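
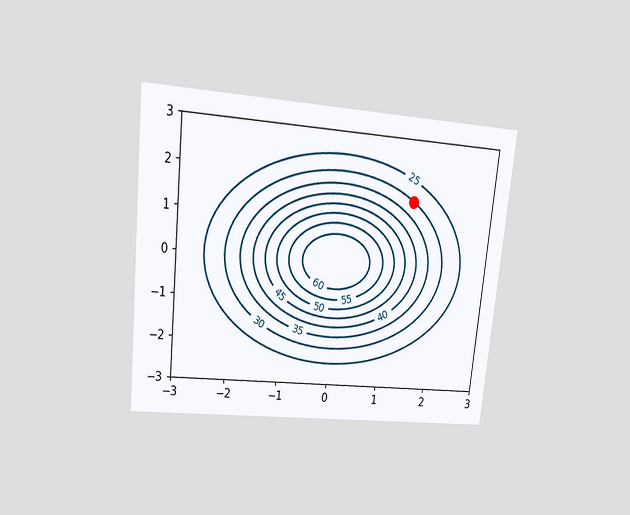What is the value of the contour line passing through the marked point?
The chart is tilted about 6° clockwise and viewed at a slight angle. The marked point sits on the contour labelled 30.

30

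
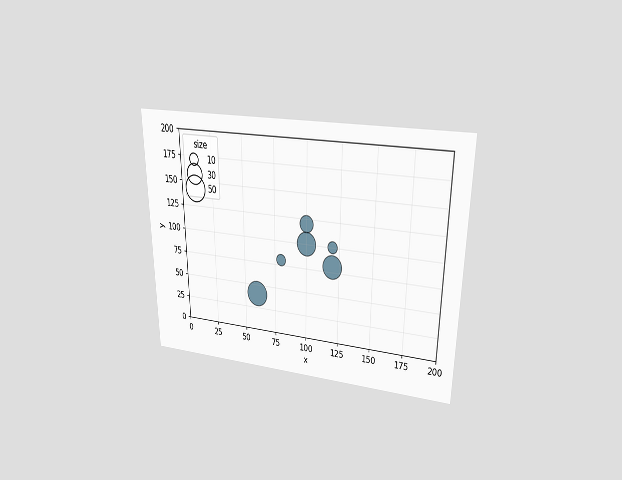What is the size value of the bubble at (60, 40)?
The chart is viewed at a slight angle. Matching the bubble at (60, 40) against the size legend gives 50.

50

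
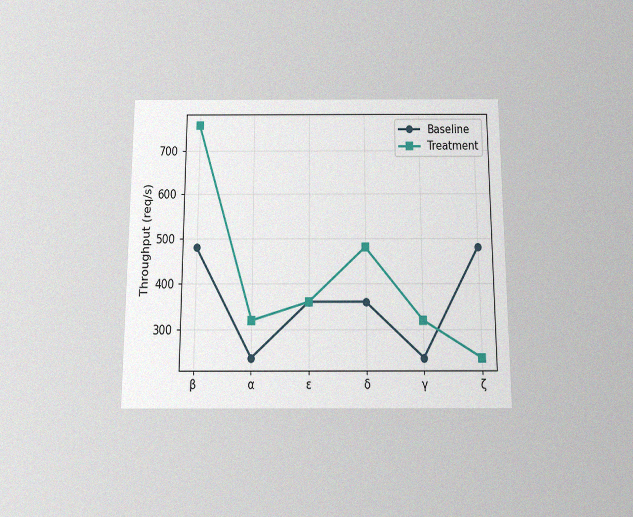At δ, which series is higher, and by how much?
Treatment, by 120req/s

The chart is viewed slightly from below, with some photo noise. At δ, Treatment sits above the other line by 120req/s.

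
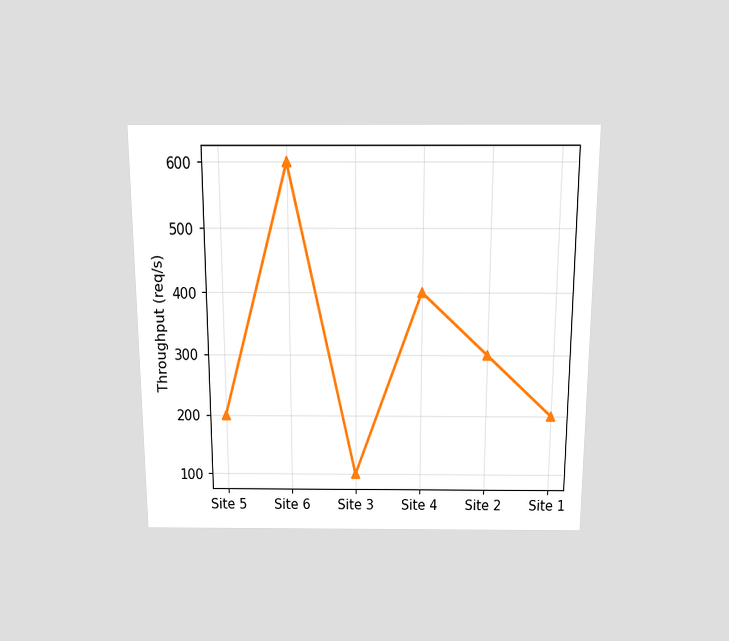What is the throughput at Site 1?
200req/s

The chart is viewed slightly from above. At Site 1, the line is at 200req/s.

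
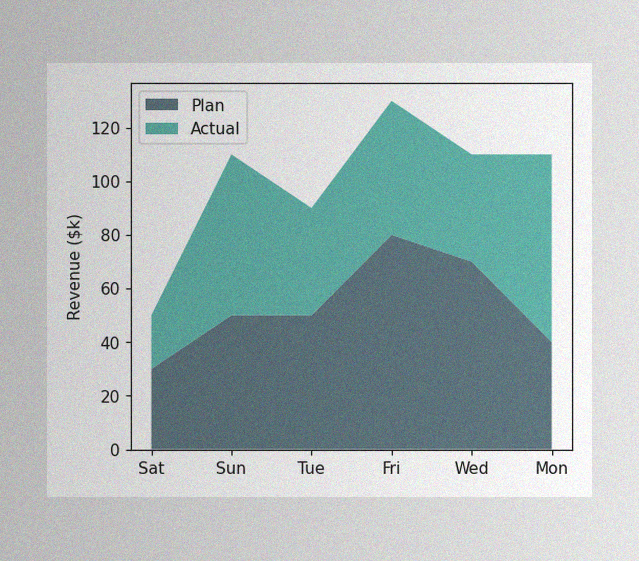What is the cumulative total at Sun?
The image has some photo noise and uneven lighting. The stacked total at Sun reaches $110k.

$110k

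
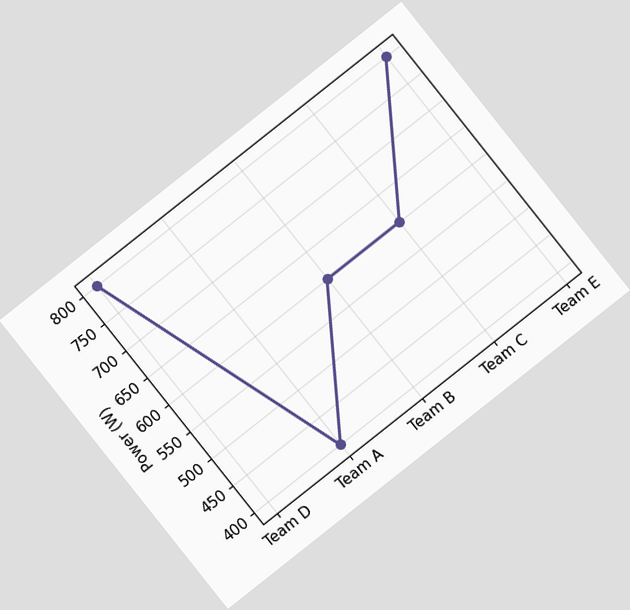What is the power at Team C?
The chart is tilted about 38° counter-clockwise. At Team C, the line is at 600W.

600W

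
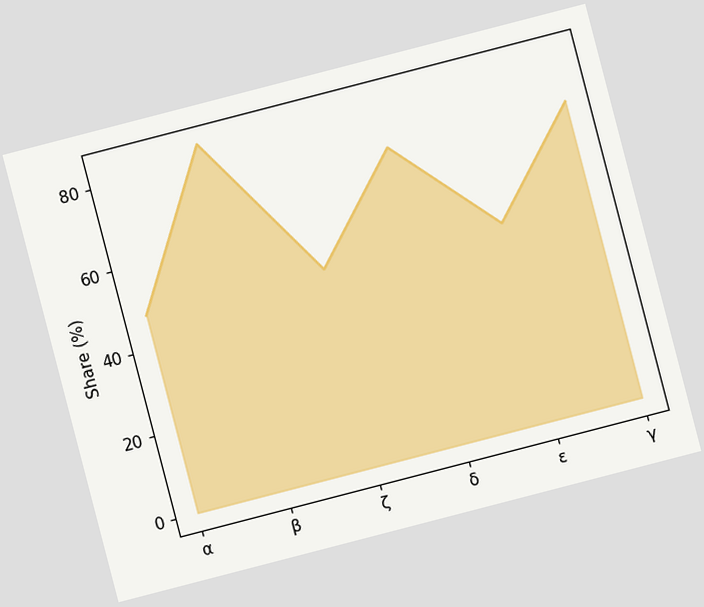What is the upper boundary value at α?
The chart is tilted about 15° counter-clockwise. At α the upper boundary is at 48%.

48%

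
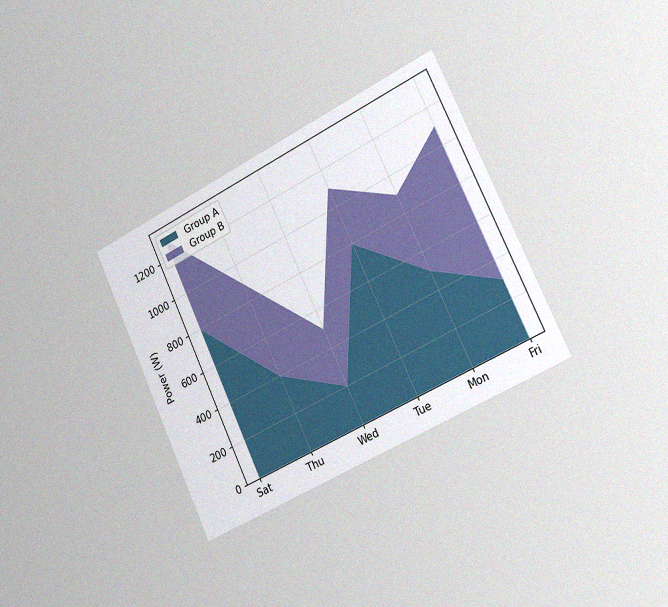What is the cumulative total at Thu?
The chart is tilted about 25° counter-clockwise and viewed slightly from the right, with some photo noise. The stacked total at Thu reaches 900W.

900W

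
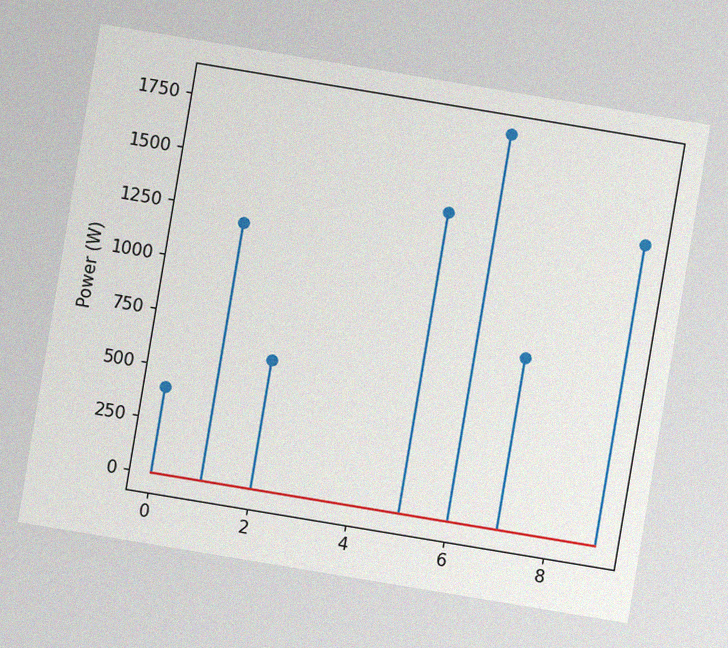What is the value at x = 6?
1800W

The chart is tilted about 9° clockwise, with some photo noise. The stem at x=6 reaches 1800W.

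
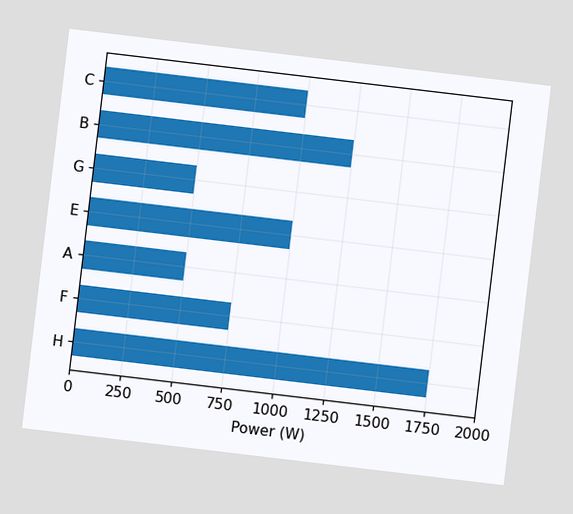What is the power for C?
The chart is tilted about 7° clockwise. Reading along the chart's x-axis, the C bar reaches 1000W.

1000W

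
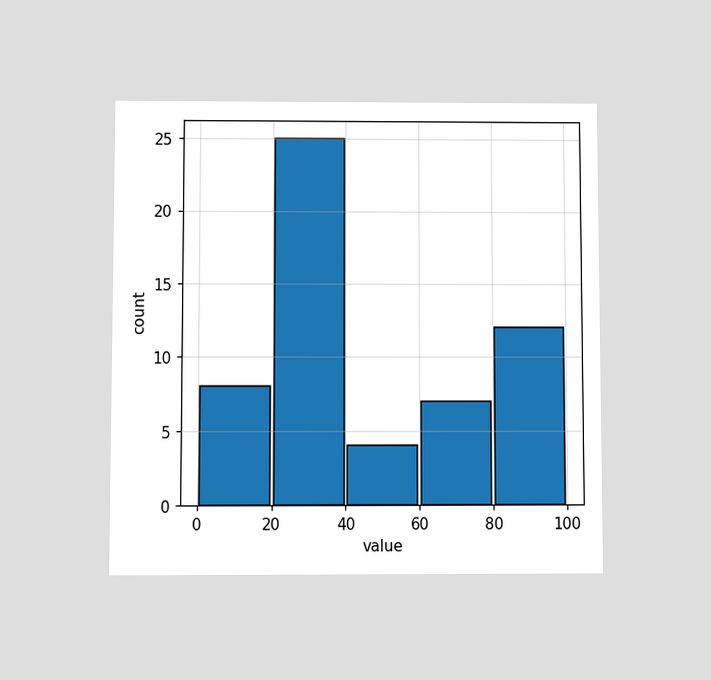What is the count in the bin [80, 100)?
12

The chart is viewed at a slight angle. The [80, 100) bin has height 12.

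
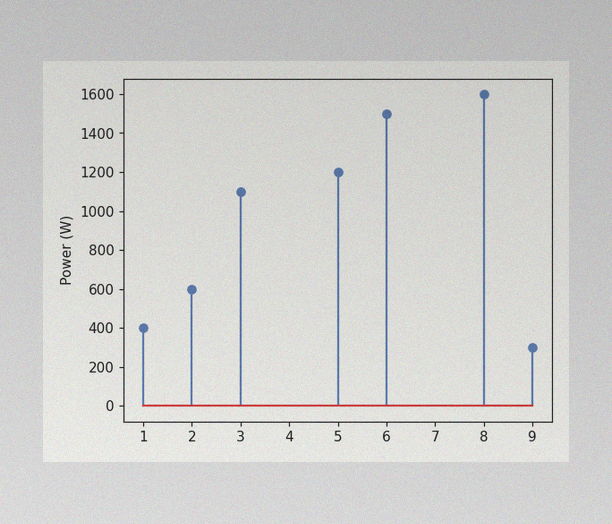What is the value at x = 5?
The image has some photo noise and uneven lighting. The stem at x=5 reaches 1200W.

1200W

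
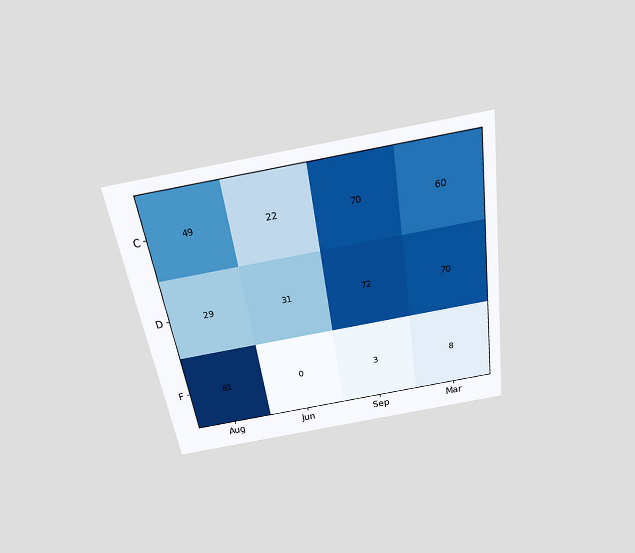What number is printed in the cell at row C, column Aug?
The chart is tilted about 9° counter-clockwise and viewed slightly from above. The (C, Aug) cell reads 49.

49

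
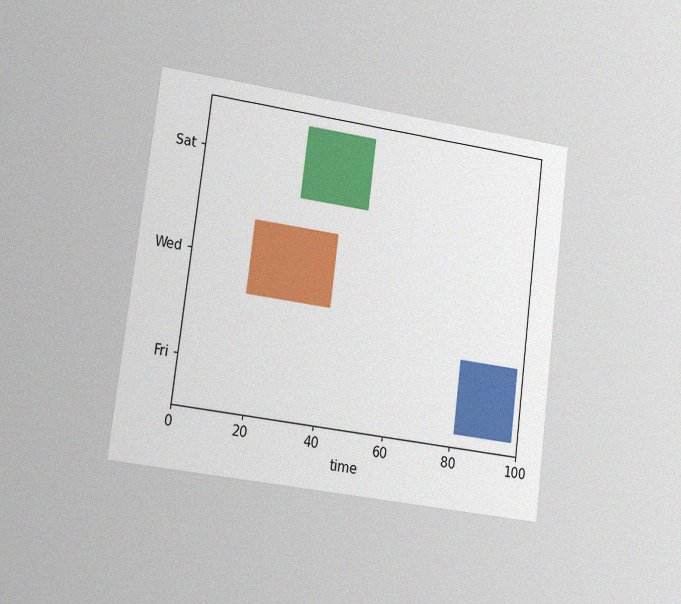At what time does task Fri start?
The chart is tilted about 7° clockwise and viewed slightly from the left, with some photo noise. The Fri bar begins at t=81.

81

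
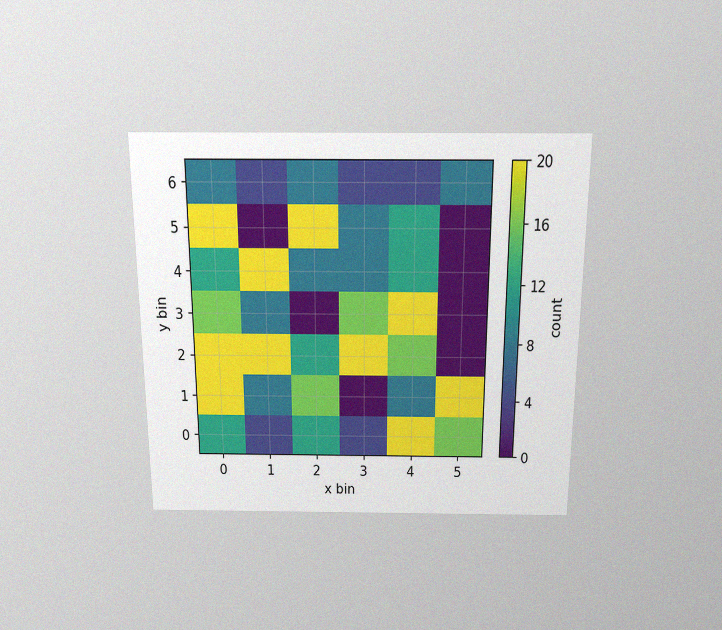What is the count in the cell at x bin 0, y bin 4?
12

The chart is viewed slightly from above, with some photo noise. Matching the cell (0, 4) against the colorbar gives 12.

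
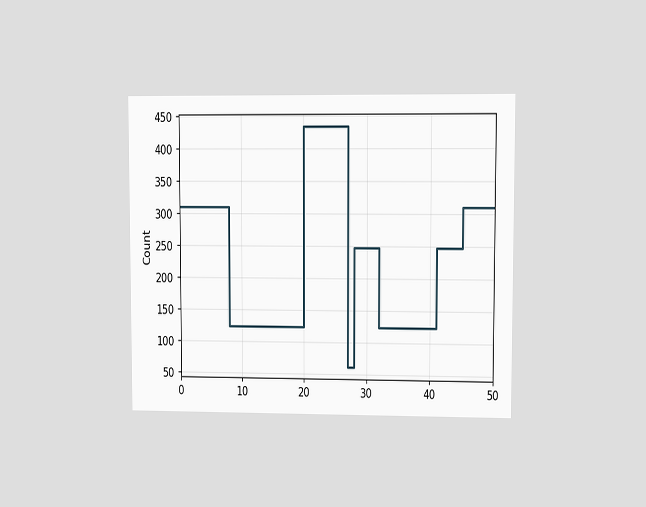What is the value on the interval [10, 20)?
124

The chart is viewed at a slight angle. On [10, 20) the step sits at 124.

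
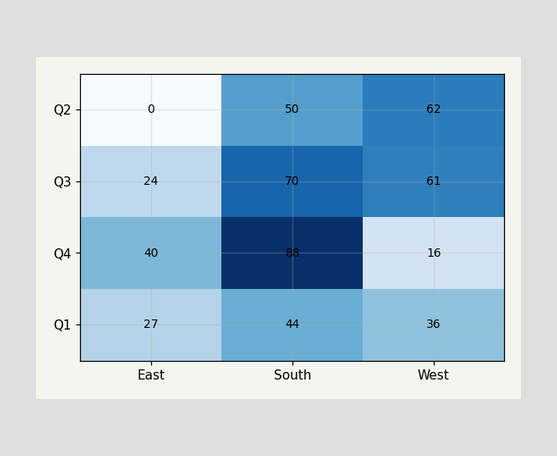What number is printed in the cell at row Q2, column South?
The (Q2, South) cell reads 50.

50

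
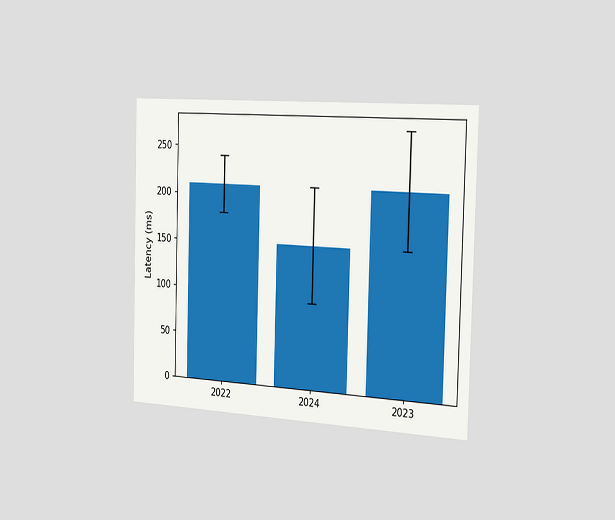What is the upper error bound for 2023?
270ms

The chart is viewed slightly from the right. The 2023 bar's upper whisker reaches 270ms.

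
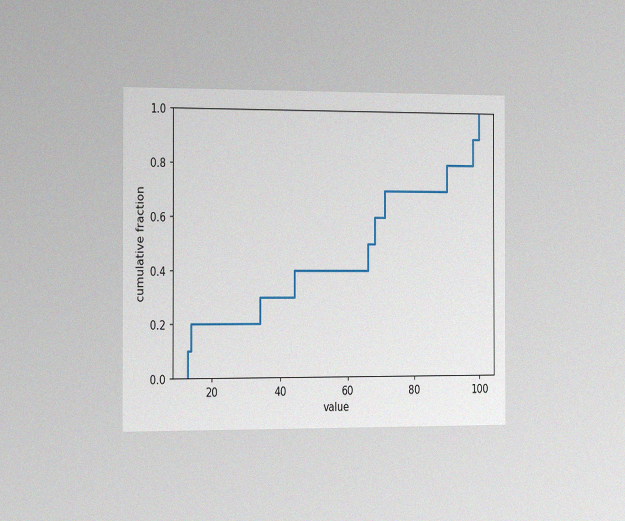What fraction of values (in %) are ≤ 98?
90%

The chart is viewed slightly from the left, with some photo noise. At x=98 the ECDF step is at 90%.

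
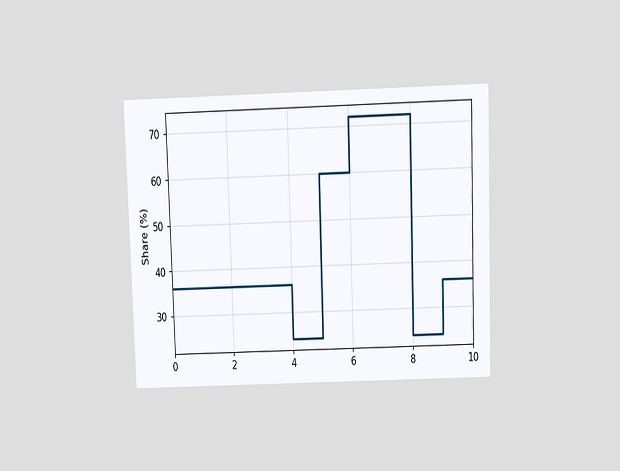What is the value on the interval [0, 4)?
36%

The chart is viewed slightly from above. On [0, 4) the step sits at 36%.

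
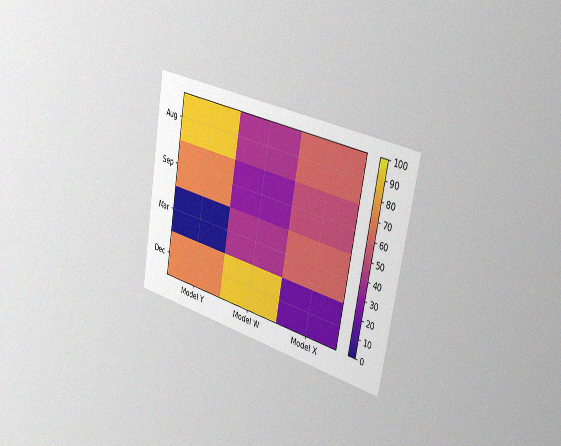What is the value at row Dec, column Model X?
The chart is tilted about 10° clockwise and viewed slightly from the right, with some photo noise. Matching cell (Dec, Model X) against the colorbar gives 20.

20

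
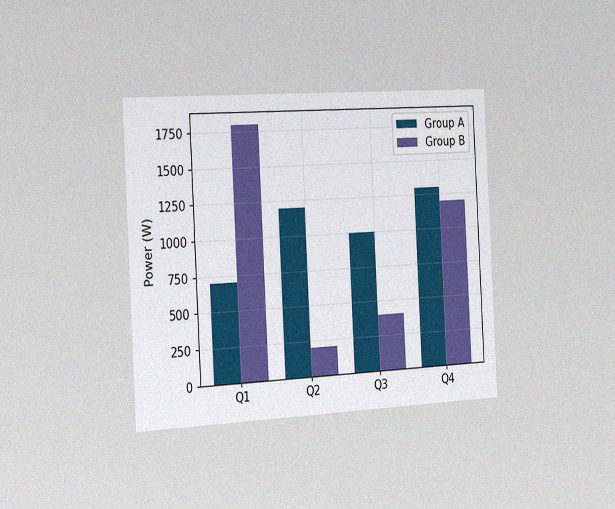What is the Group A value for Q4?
The chart is tilted about 3° counter-clockwise and viewed slightly from the left, with some photo noise. The Group A bar at Q4 reaches 1300W on the y-axis.

1300W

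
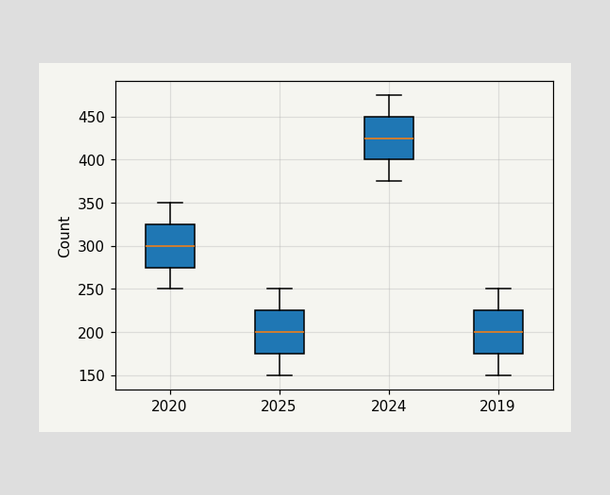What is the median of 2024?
The median line in the 2024 box sits at 425.

425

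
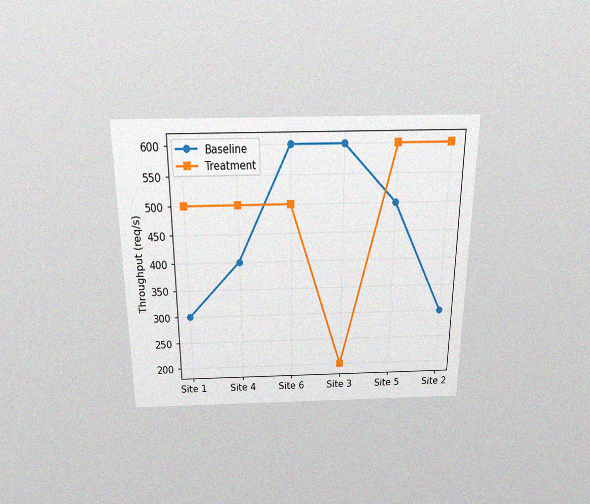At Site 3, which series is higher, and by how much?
The chart is viewed slightly from above, with some photo noise. At Site 3, Baseline sits above the other line by 400req/s.

Baseline, by 400req/s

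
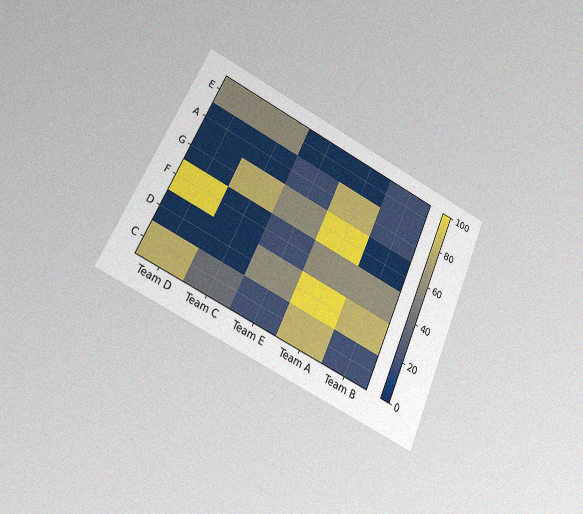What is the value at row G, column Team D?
0

The chart is tilted about 24° clockwise and viewed at a slight angle, with some photo noise. Matching cell (G, Team D) against the colorbar gives 0.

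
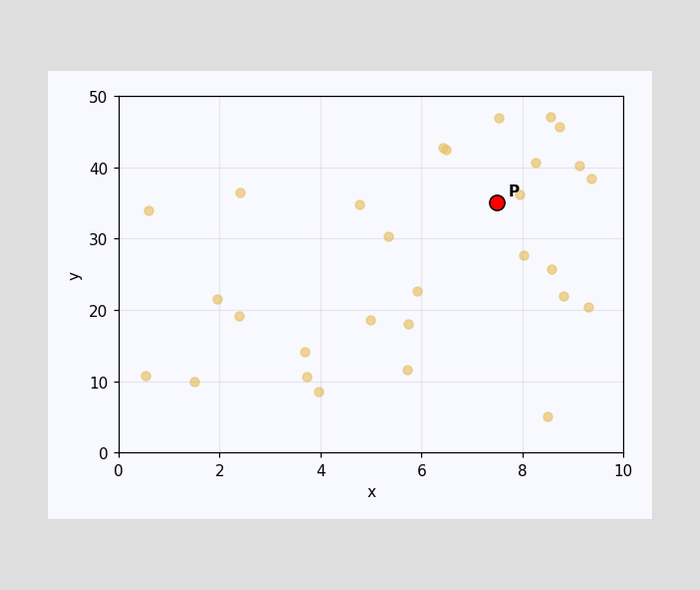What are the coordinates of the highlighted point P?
(7.5, 35)

Following the gridlines from P to each axis, P sits at (7.5, 35).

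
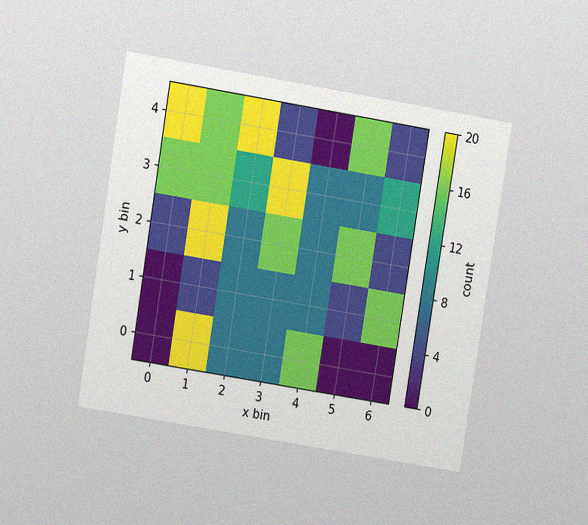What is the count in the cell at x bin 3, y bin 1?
The chart is tilted about 9° clockwise and viewed at a slight angle, with some photo noise. Matching the cell (3, 1) against the colorbar gives 8.

8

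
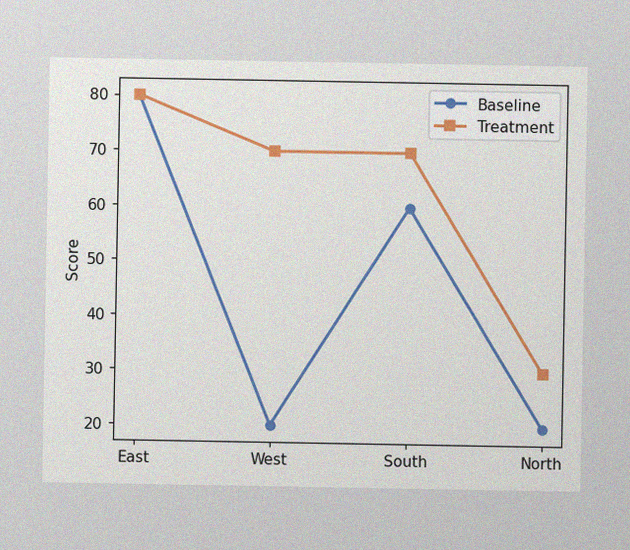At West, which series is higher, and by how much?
The image has some photo noise and uneven lighting. At West, Treatment sits above the other line by 50.

Treatment, by 50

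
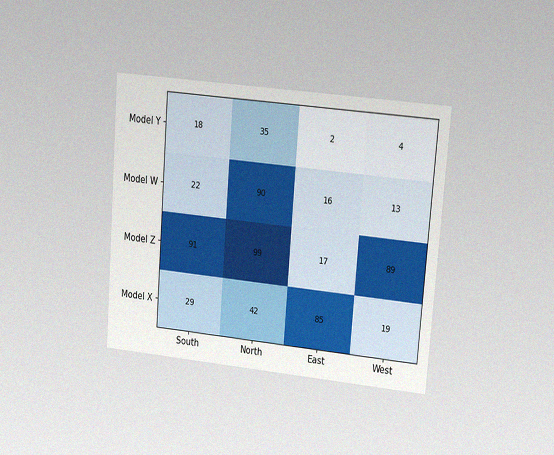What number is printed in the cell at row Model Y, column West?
4

The chart is tilted about 4° clockwise and viewed at a slight angle, with some photo noise. The (Model Y, West) cell reads 4.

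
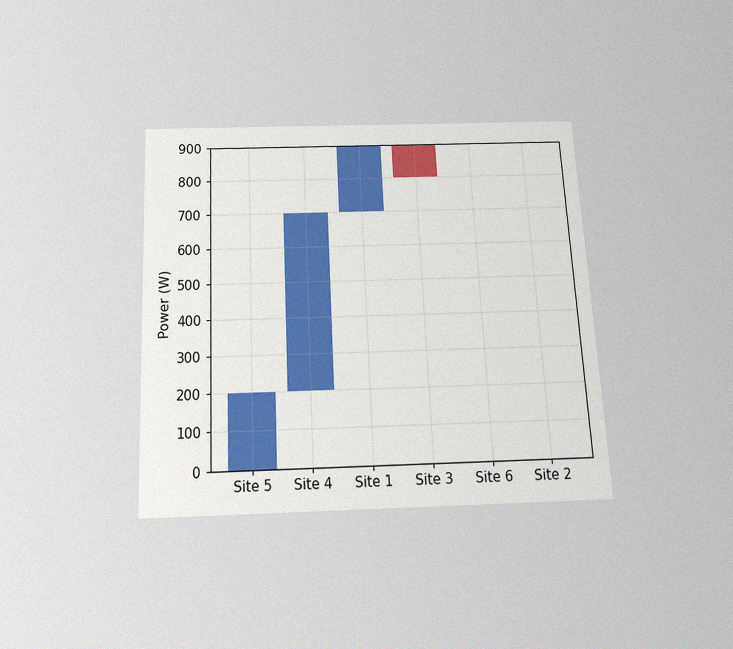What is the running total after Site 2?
The chart is tilted about 3° counter-clockwise and viewed slightly from below, with some photo noise. After Site 2 the running total reaches 800W.

800W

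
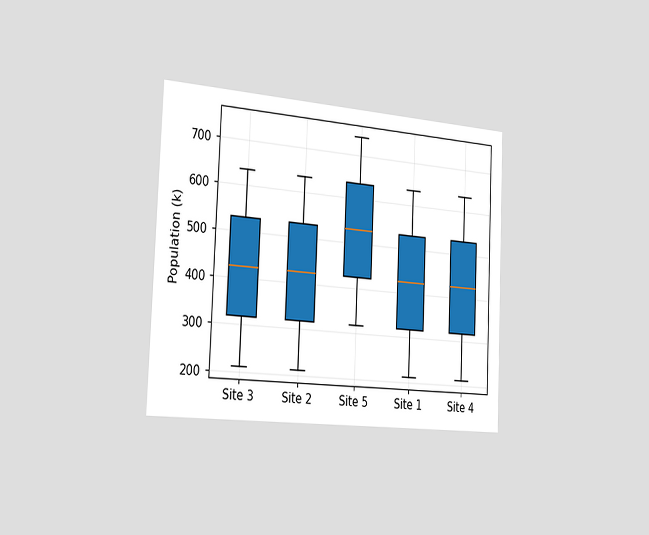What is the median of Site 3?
The chart is tilted about 2° clockwise and viewed slightly from the left. The median line in the Site 3 box sits at 424k.

424k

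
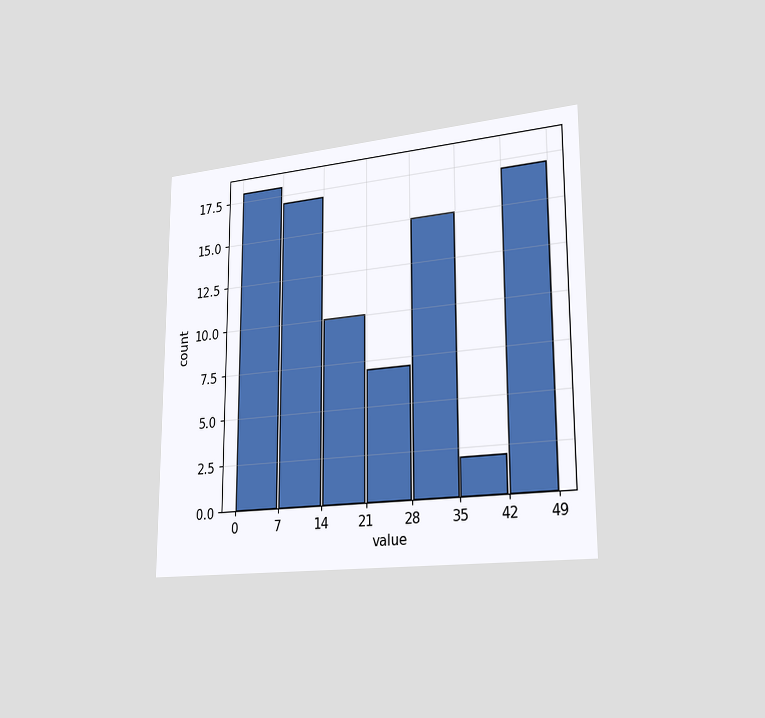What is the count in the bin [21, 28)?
The chart is viewed slightly from the right. The [21, 28) bin has height 7.

7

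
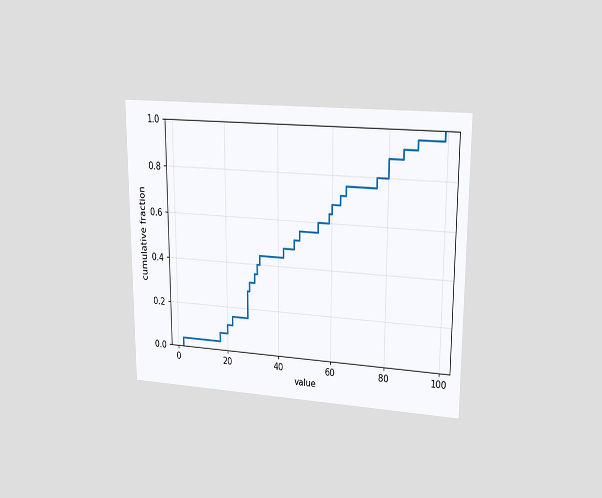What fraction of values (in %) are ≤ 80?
88%

The chart is viewed at a slight angle. At x=80 the ECDF step is at 88%.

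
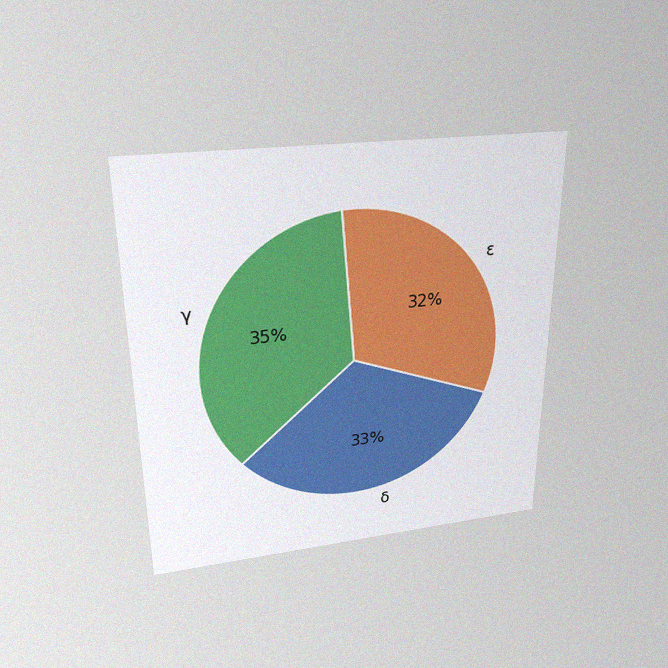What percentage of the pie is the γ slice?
The chart is viewed slightly from above, with some photo noise. The γ slice takes up 35% of the pie.

35%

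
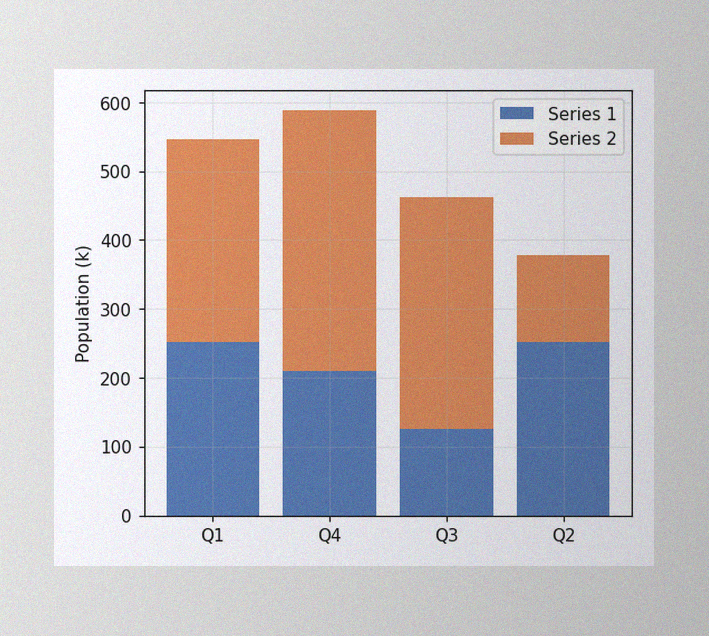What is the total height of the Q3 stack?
462k

The image has some photo noise and uneven lighting. The Q3 stack's top reaches 462k on the y-axis.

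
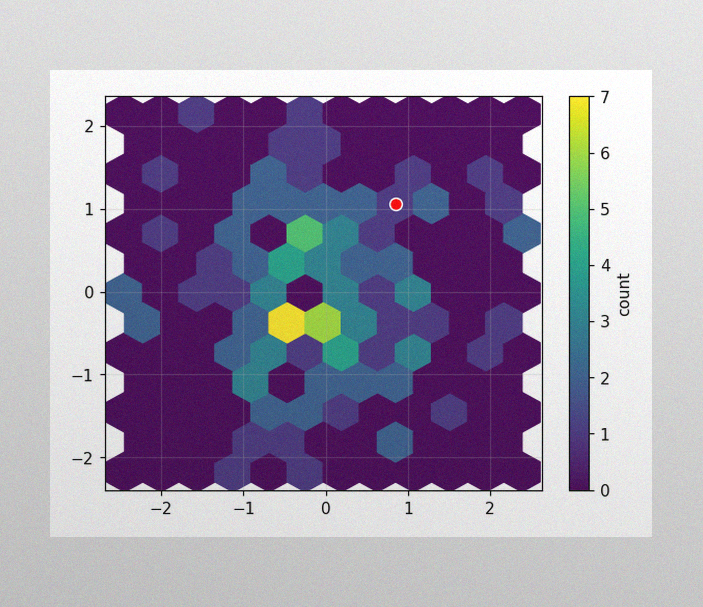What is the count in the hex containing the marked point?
The image has some photo noise and uneven lighting. The marked hex reads 1 on the colorbar.

1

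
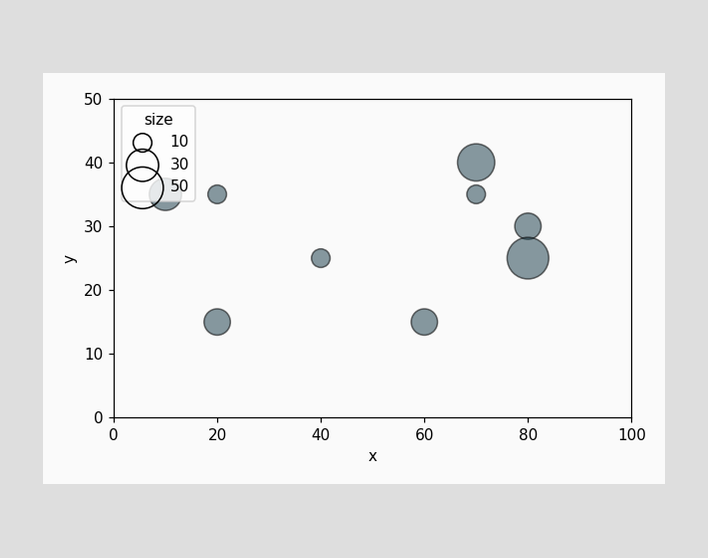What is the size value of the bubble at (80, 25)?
Matching the bubble at (80, 25) against the size legend gives 50.

50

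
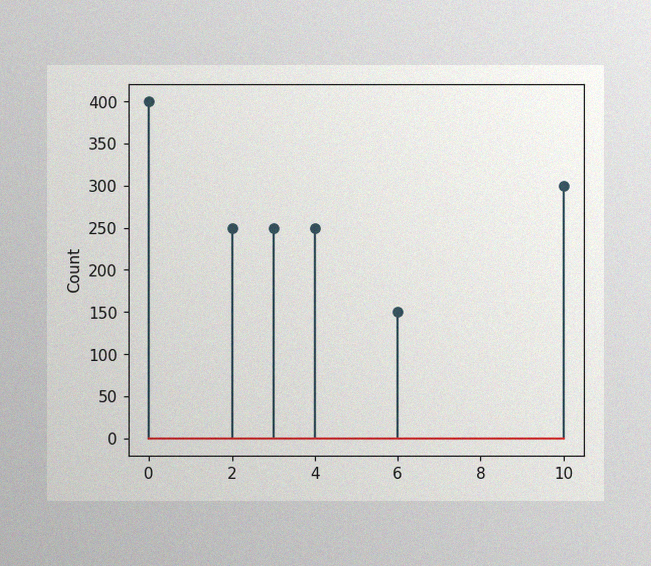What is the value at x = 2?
The image has some photo noise and uneven lighting. The stem at x=2 reaches 250.

250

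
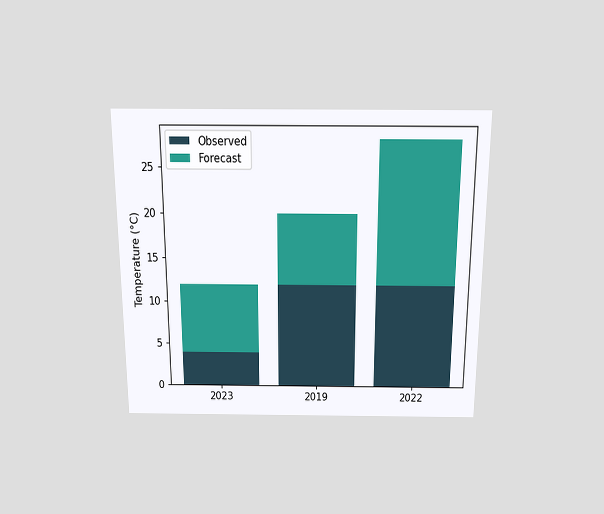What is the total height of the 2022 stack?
28°C

The chart is viewed slightly from above. The 2022 stack's top reaches 28°C on the y-axis.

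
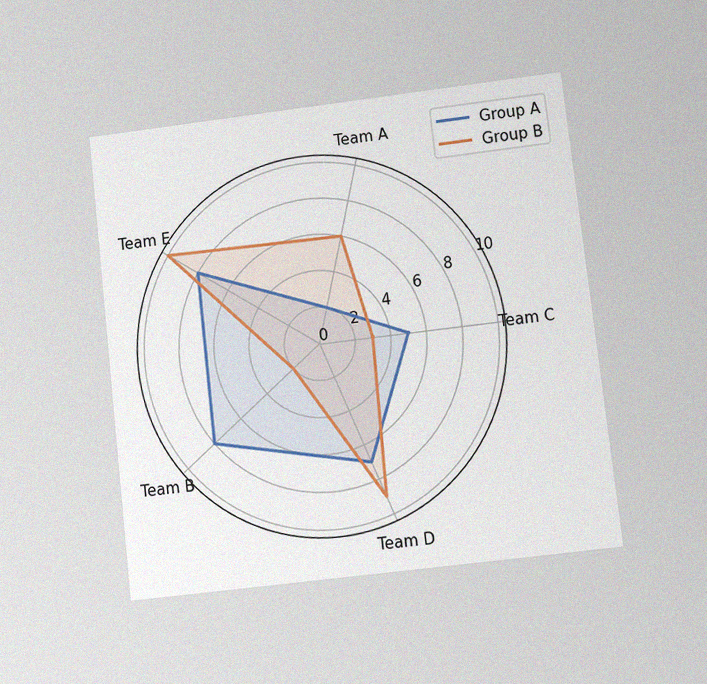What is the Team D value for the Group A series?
The chart is tilted about 6° counter-clockwise and viewed at a slight angle, with some photo noise. On the Team D axis, Group A reaches 7.

7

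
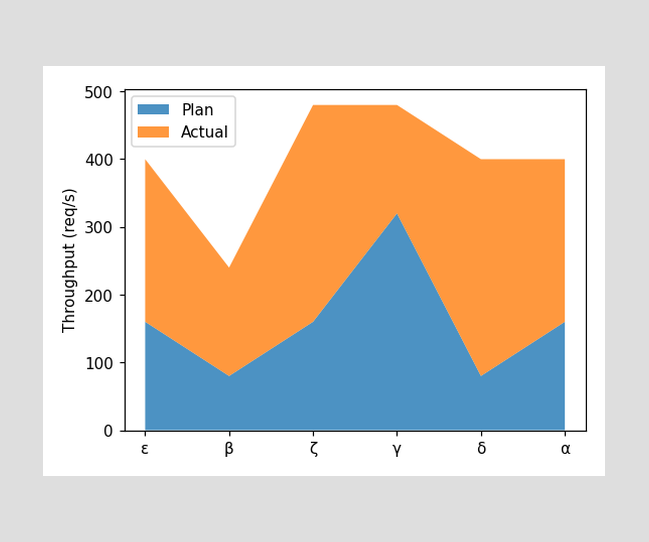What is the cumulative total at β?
The stacked total at β reaches 240req/s.

240req/s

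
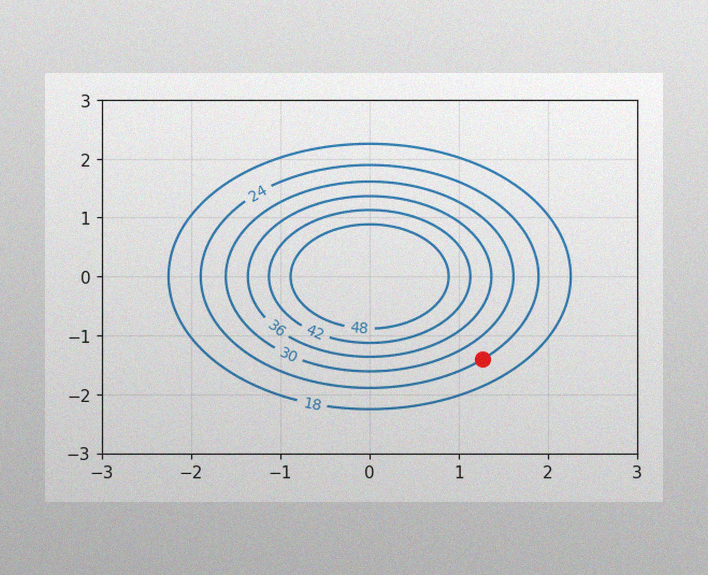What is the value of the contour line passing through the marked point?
24

The image has some photo noise and uneven lighting. The marked point sits on the contour labelled 24.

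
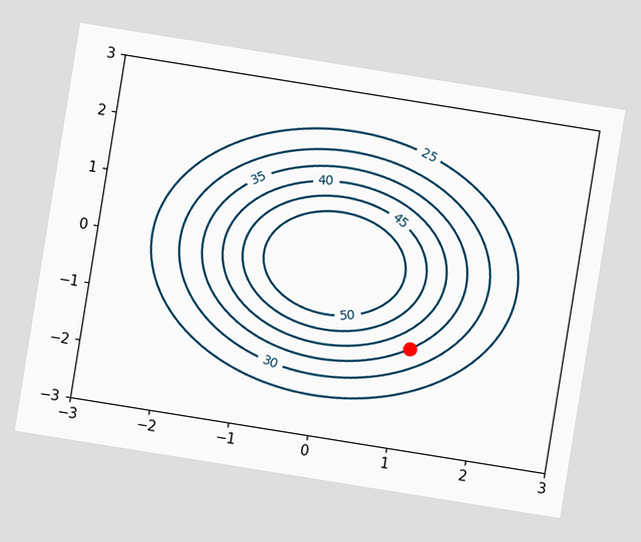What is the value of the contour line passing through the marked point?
The chart is tilted about 9° clockwise. The marked point sits on the contour labelled 35.

35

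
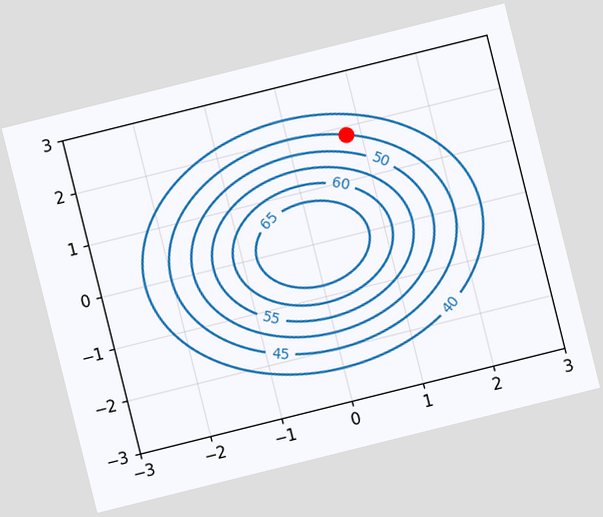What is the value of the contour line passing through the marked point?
The chart is tilted about 14° counter-clockwise. The marked point sits on the contour labelled 45.

45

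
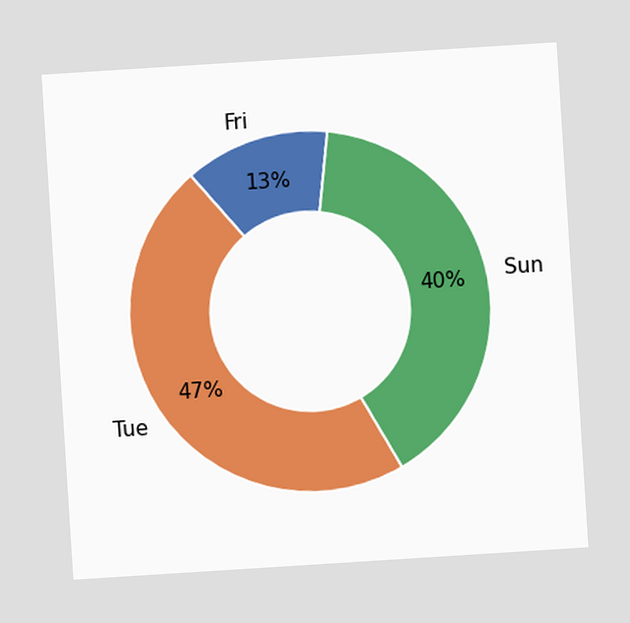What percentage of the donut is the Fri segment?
13%

The chart is tilted about 4° counter-clockwise. The Fri segment takes up 13% of the ring.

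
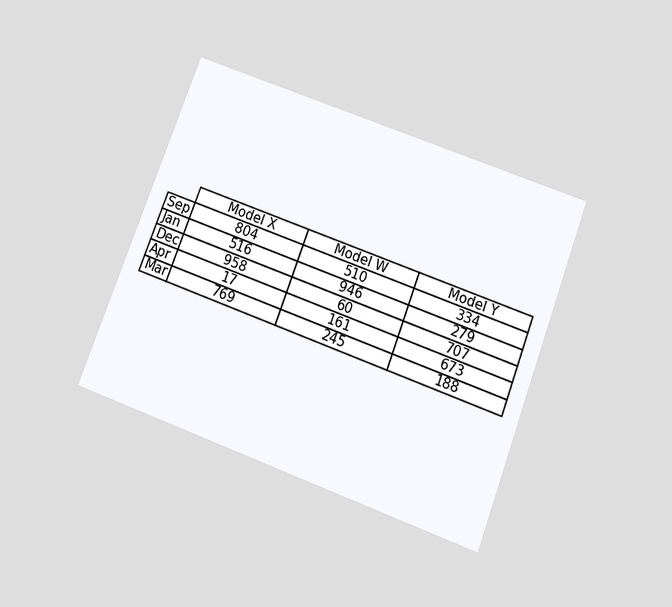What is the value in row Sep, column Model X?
The chart is tilted about 21° clockwise and viewed slightly from below. The (Sep, Model X) cell reads 804.

804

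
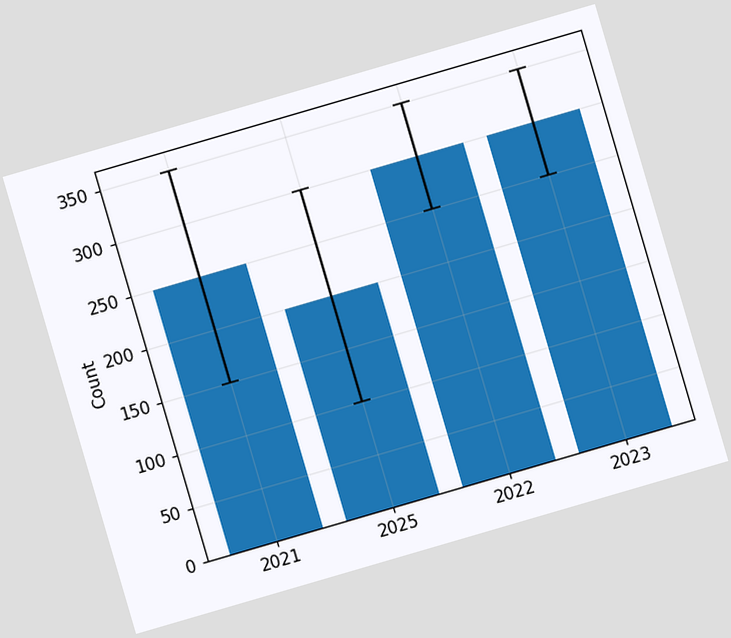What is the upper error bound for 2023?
The chart is tilted about 16° counter-clockwise. The 2023 bar's upper whisker reaches 350.

350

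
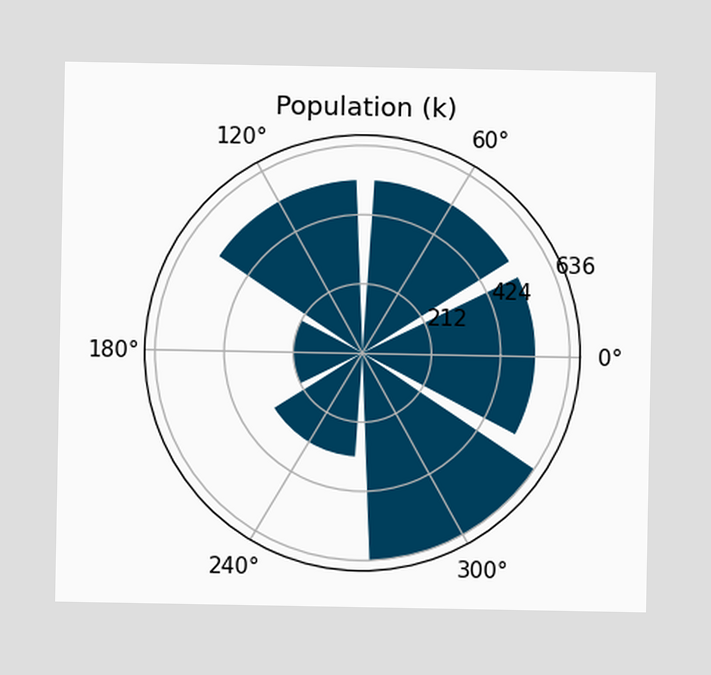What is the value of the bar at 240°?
318k

The bar at 240° reaches 318k on the radial axis.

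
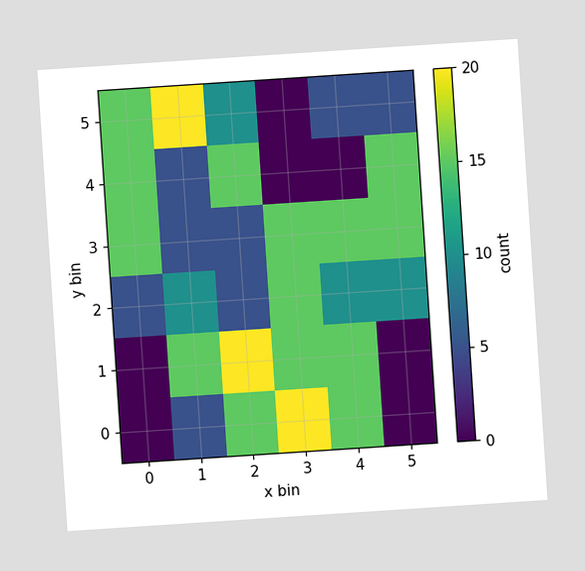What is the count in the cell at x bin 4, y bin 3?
15

The chart is tilted about 4° counter-clockwise. Matching the cell (4, 3) against the colorbar gives 15.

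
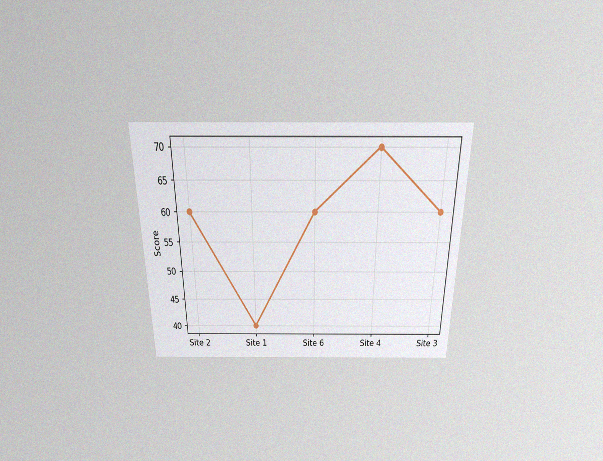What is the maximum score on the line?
The chart is viewed slightly from above, with some photo noise. The highest point is at Site 4, and reading across to the y-axis gives 70.

70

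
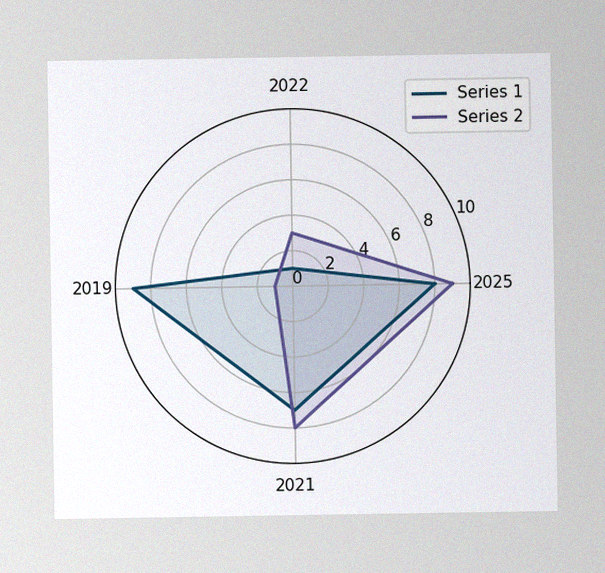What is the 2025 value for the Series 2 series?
The image has some photo noise and uneven lighting. On the 2025 axis, Series 2 reaches 9.

9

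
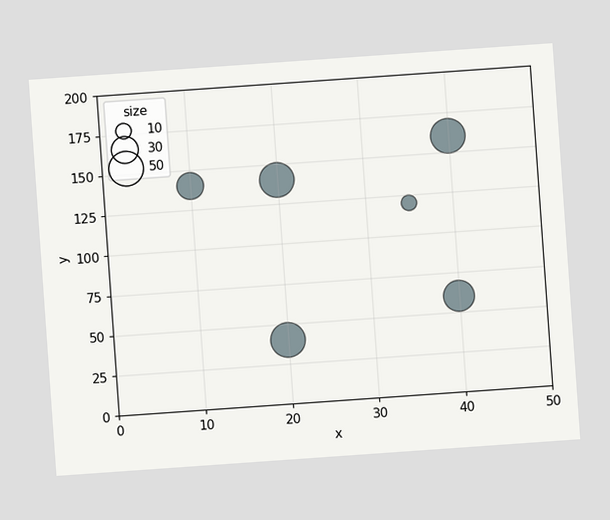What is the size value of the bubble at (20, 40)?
The chart is tilted about 4° counter-clockwise. Matching the bubble at (20, 40) against the size legend gives 50.

50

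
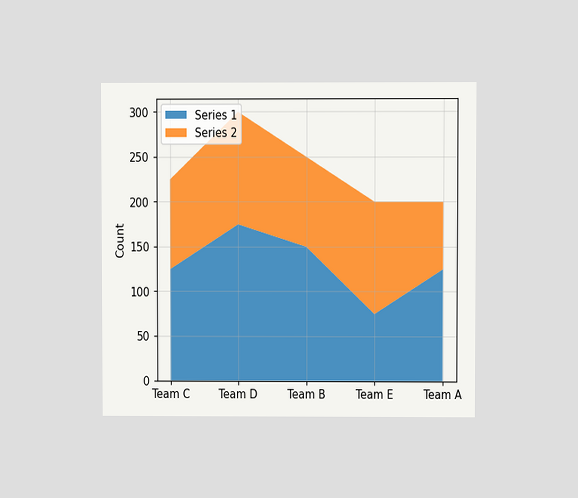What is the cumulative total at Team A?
The chart is viewed at a slight angle. The stacked total at Team A reaches 200.

200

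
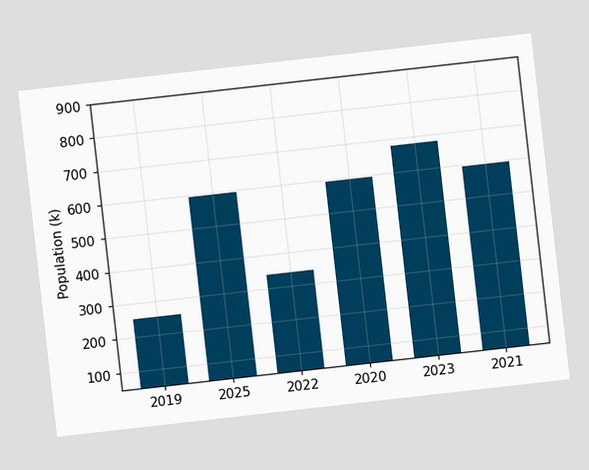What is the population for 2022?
The chart is tilted about 6° counter-clockwise. Reading along the chart's y-axis, the 2022 bar reaches 340k.

340k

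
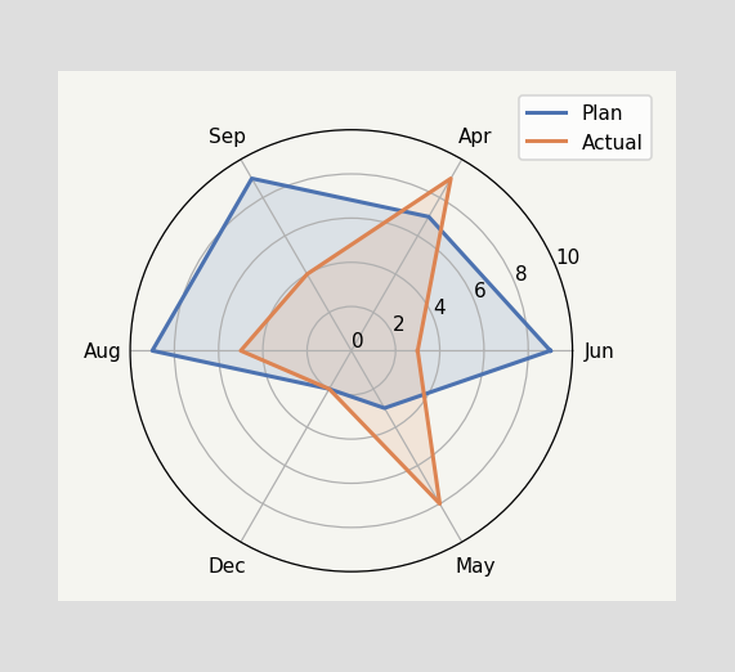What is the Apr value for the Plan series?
On the Apr axis, Plan reaches 7.

7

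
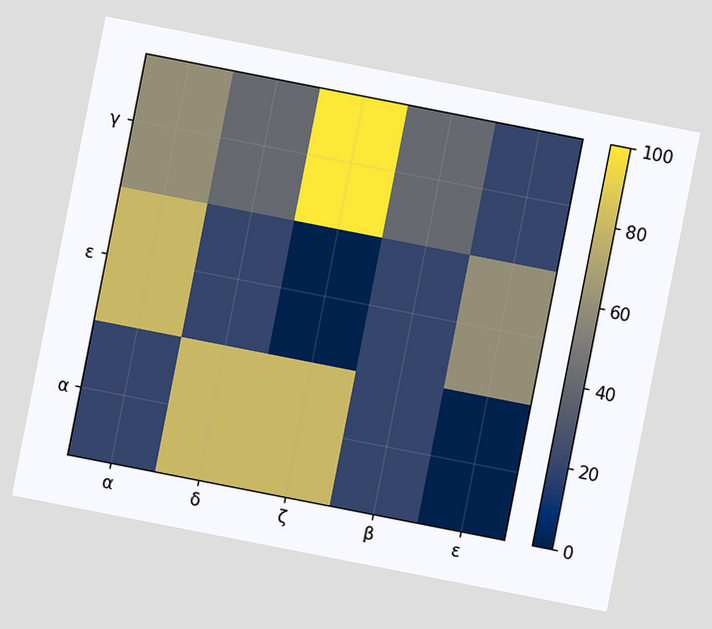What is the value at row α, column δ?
The chart is tilted about 11° clockwise. Matching cell (α, δ) against the colorbar gives 80.

80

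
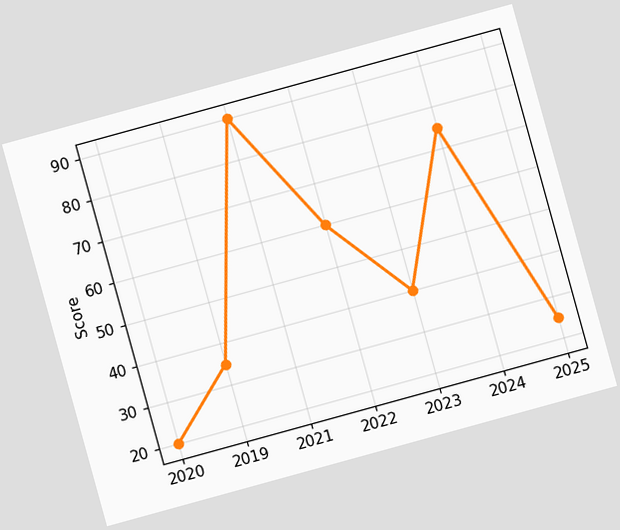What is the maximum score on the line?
90

The chart is tilted about 15° counter-clockwise. The highest point is at 2021, and reading across to the y-axis gives 90.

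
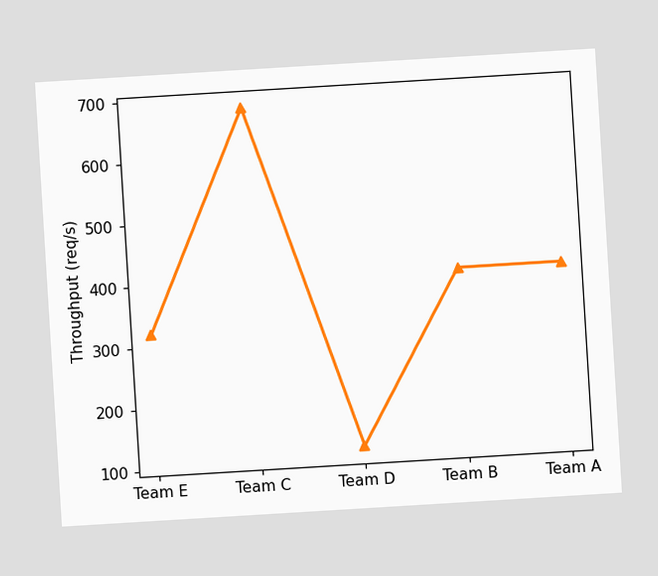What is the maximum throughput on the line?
The chart is tilted about 3° counter-clockwise. The highest point is at Team C, and reading across to the y-axis gives 680req/s.

680req/s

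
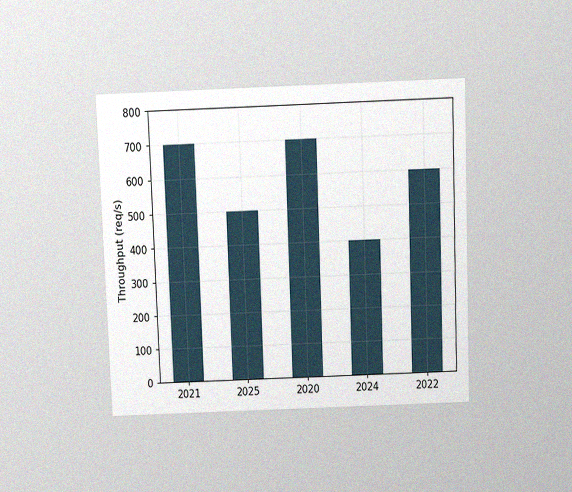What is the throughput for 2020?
The chart is tilted about 2° counter-clockwise and viewed slightly from above, with some photo noise. Reading along the chart's y-axis, the 2020 bar reaches 700req/s.

700req/s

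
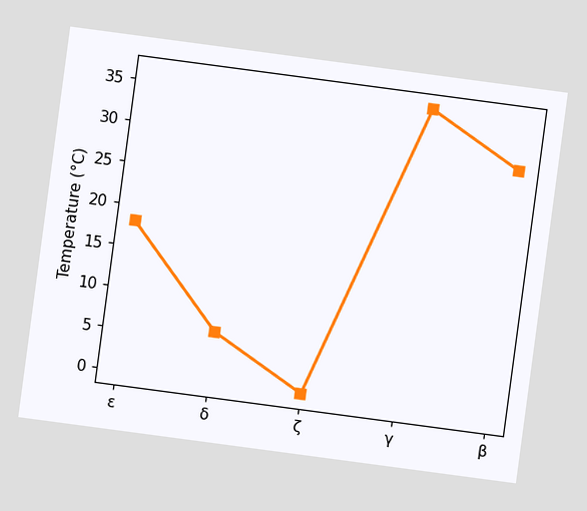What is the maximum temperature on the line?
36°C

The chart is tilted about 8° clockwise. The highest point is at γ, and reading across to the y-axis gives 36°C.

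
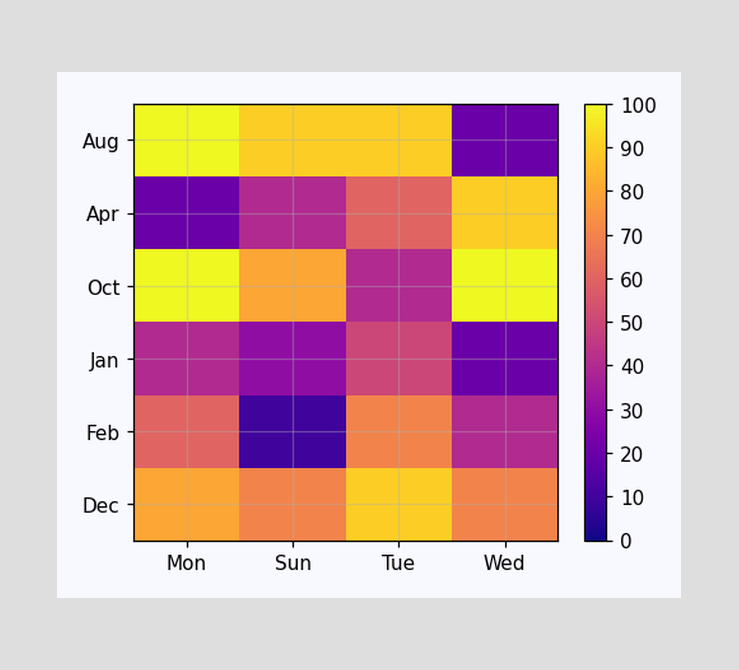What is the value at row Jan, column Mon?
40

Matching cell (Jan, Mon) against the colorbar gives 40.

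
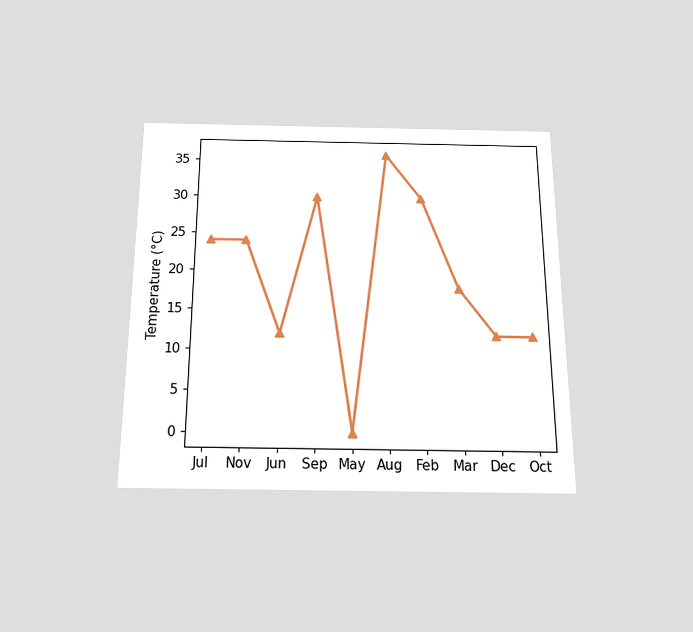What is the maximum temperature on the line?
The chart is viewed slightly from below. The highest point is at Aug, and reading across to the y-axis gives 36°C.

36°C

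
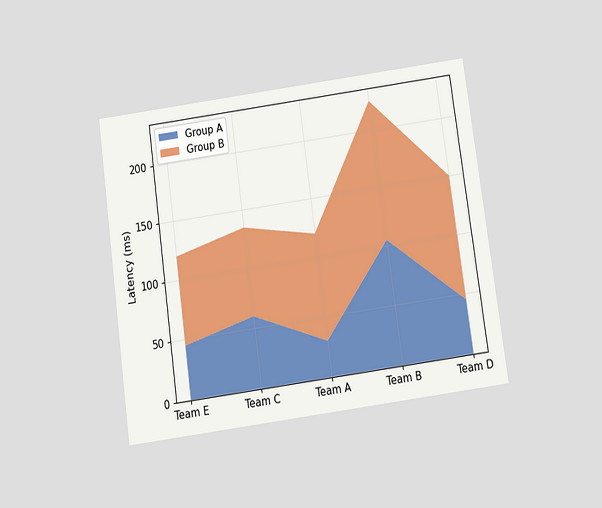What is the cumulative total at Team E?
The chart is tilted about 8° counter-clockwise and viewed slightly from below. The stacked total at Team E reaches 120ms.

120ms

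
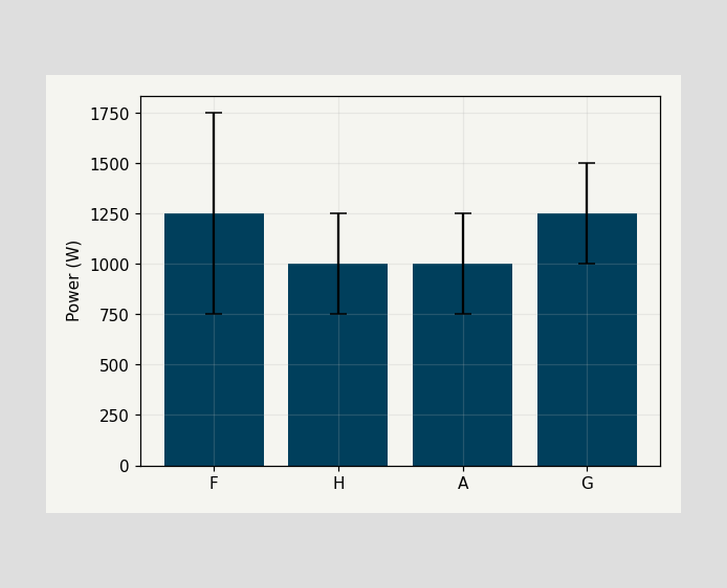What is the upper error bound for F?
1750W

The F bar's upper whisker reaches 1750W.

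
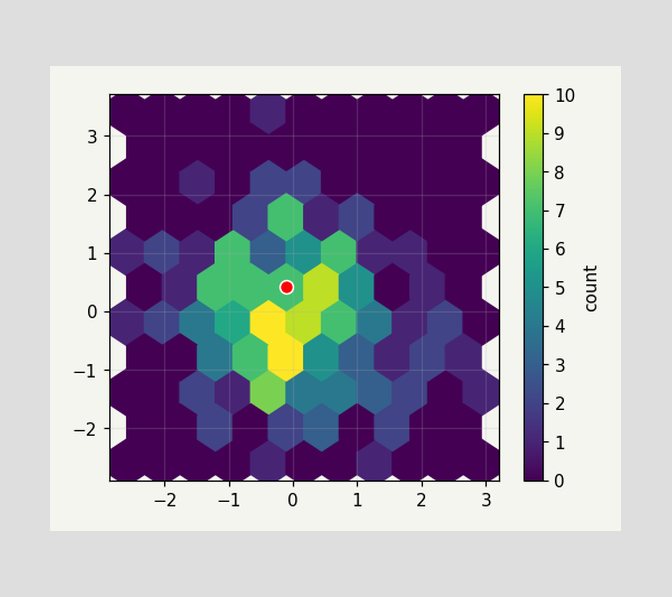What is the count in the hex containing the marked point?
7

The marked hex reads 7 on the colorbar.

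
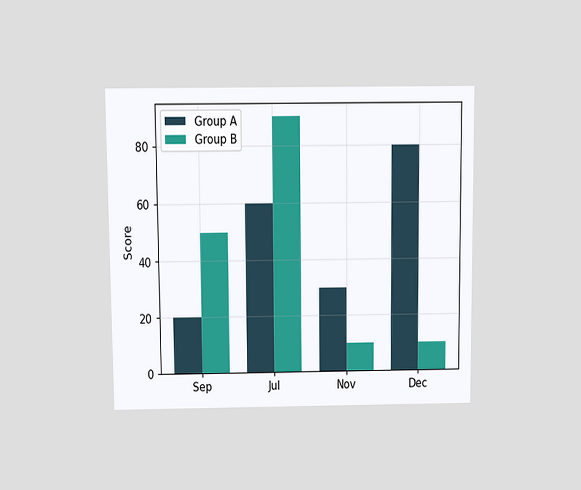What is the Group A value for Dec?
The chart is viewed at a slight angle. The Group A bar at Dec reaches 80 on the y-axis.

80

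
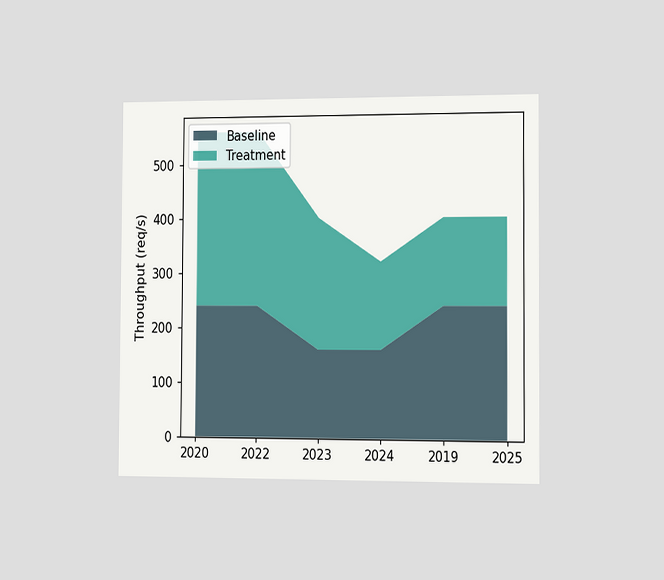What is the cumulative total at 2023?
400req/s

The chart is viewed slightly from the right. The stacked total at 2023 reaches 400req/s.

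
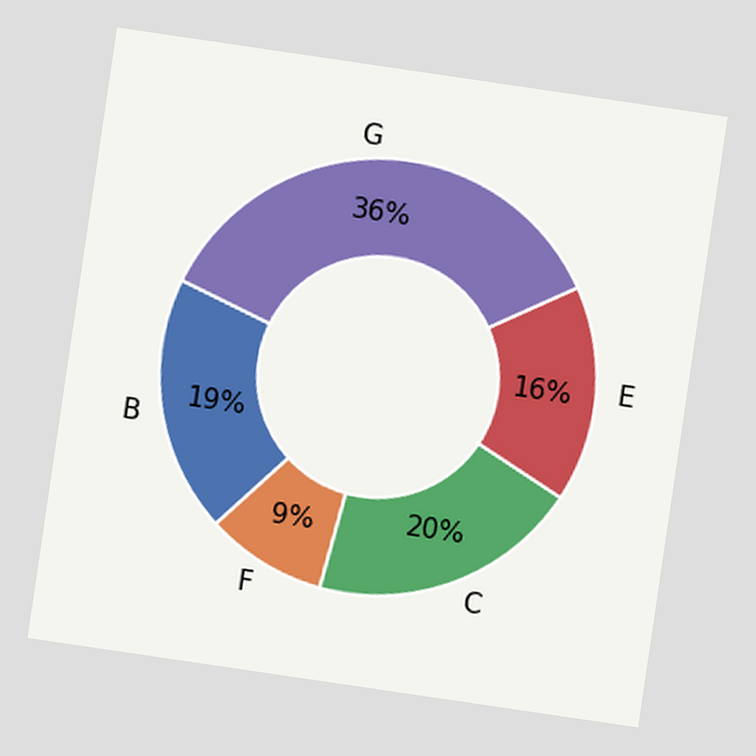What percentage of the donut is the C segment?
20%

The chart is tilted about 8° clockwise. The C segment takes up 20% of the ring.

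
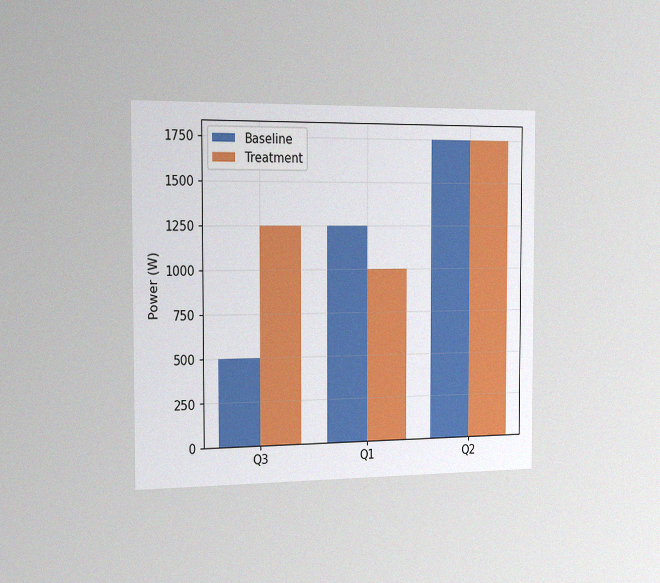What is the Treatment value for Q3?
The chart is viewed slightly from the left, with some photo noise. The Treatment bar at Q3 reaches 1250W on the y-axis.

1250W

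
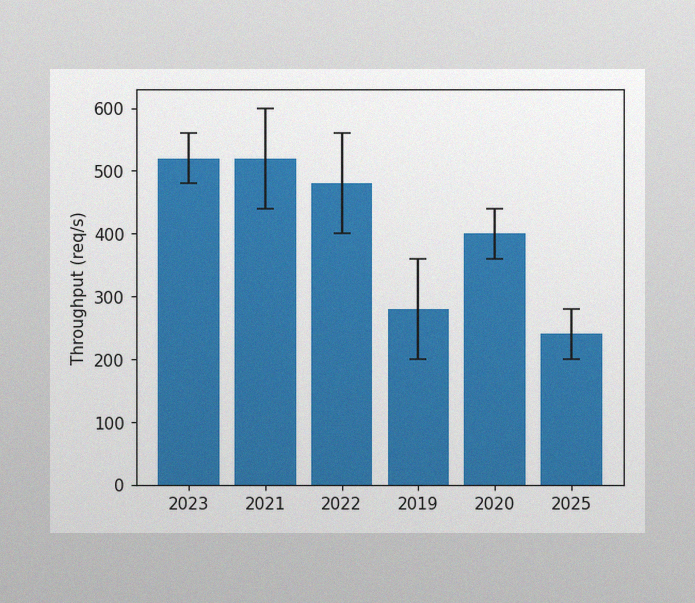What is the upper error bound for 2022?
560req/s

The image has some photo noise and uneven lighting. The 2022 bar's upper whisker reaches 560req/s.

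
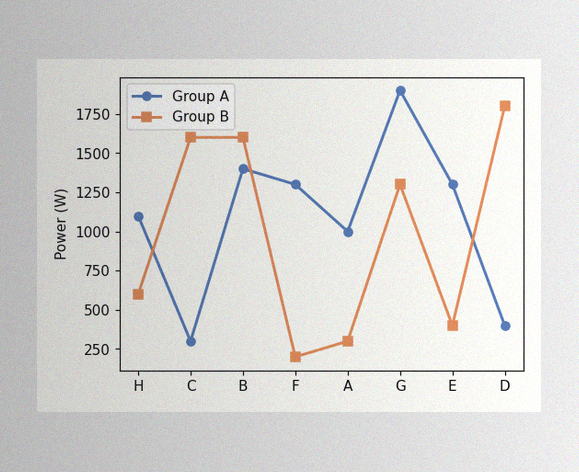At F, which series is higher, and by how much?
Group A, by 1100W

The image has some photo noise and uneven lighting. At F, Group A sits above the other line by 1100W.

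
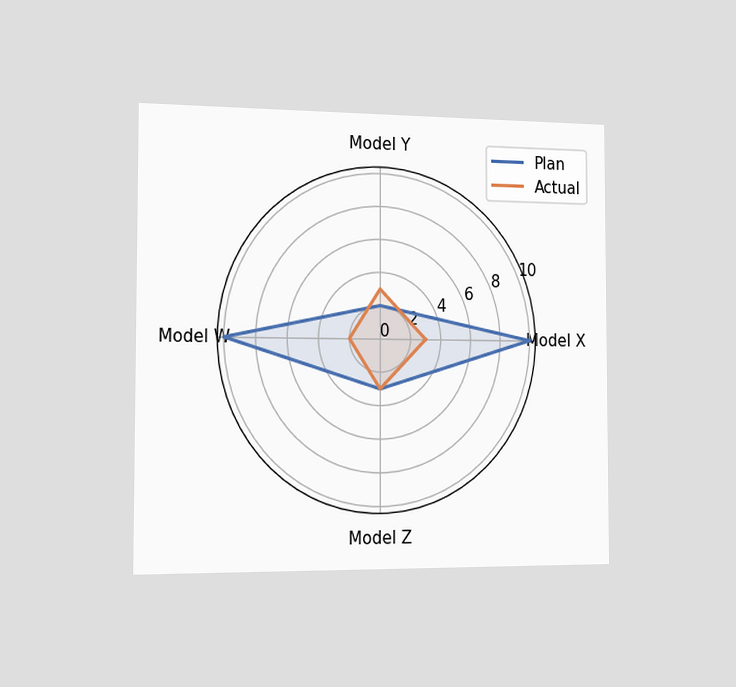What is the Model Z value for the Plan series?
3

The chart is viewed slightly from the left. On the Model Z axis, Plan reaches 3.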